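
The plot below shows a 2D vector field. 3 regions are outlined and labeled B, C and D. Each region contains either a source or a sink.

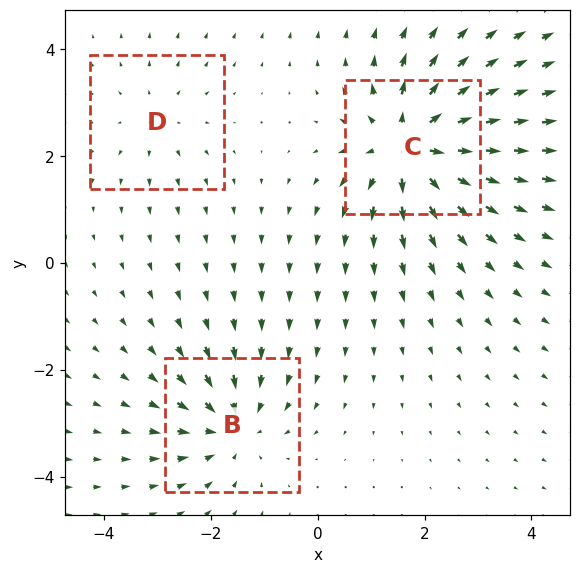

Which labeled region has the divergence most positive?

Divergence at each region's feature centre — B: about -4, C: about +6, D: about +2. Region C is most positive.

C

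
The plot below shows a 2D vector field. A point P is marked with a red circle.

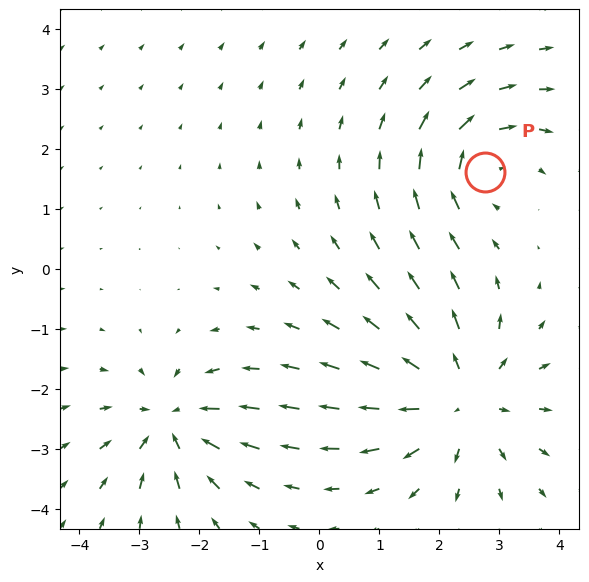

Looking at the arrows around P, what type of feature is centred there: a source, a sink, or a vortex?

At P (2.8, 1.6) the arrows circulate clockwise. Divergence ≈0, curl about -3 — near-zero divergence with nonzero curl is a vortex.

vortex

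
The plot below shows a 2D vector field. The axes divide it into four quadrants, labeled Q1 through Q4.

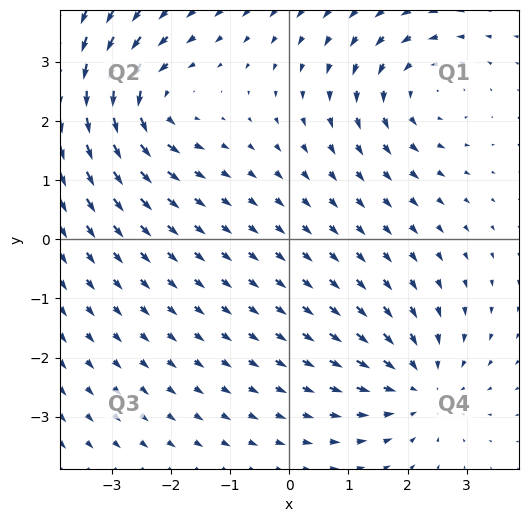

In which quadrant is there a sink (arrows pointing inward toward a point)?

The sink sits at approximately (2.2, -2.5), which lies in quadrant Q4. The divergence there is about -4, negative as expected for a sink.

Q4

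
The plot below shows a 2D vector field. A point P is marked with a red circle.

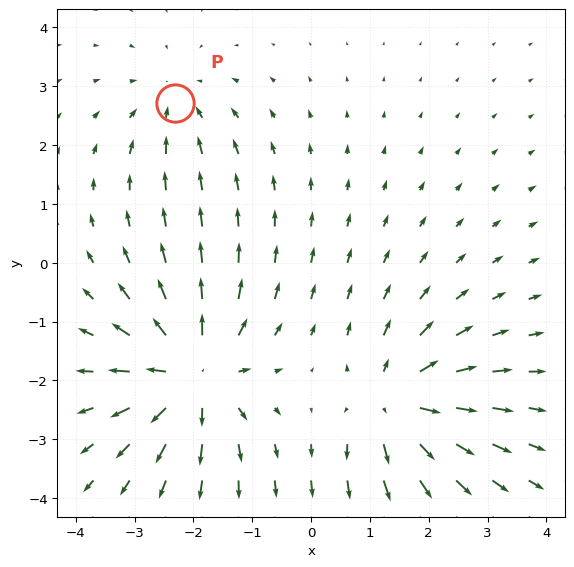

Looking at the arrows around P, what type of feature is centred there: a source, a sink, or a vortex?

sink

At P (-2.3, 2.7) the arrows converge inward. Divergence about -3, curl ≈0 — negative divergence with near-zero curl is a sink.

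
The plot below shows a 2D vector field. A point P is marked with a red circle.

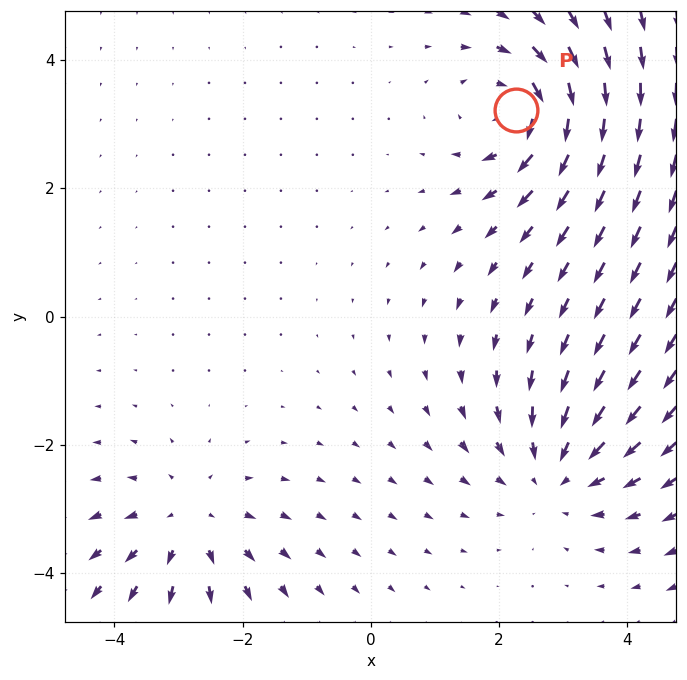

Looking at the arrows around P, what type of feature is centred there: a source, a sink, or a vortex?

At P (2.3, 3.2) the arrows circulate clockwise. Divergence ≈0, curl about -4 — near-zero divergence with nonzero curl is a vortex.

vortex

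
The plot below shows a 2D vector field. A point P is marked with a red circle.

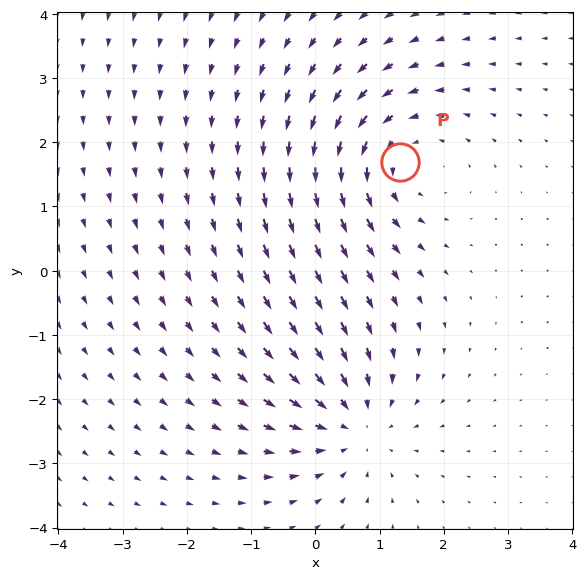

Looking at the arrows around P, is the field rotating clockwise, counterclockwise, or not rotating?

counterclockwise

Near P at (1.3, 1.7) the arrows circulate counterclockwise. The curl (z-component) there is about +3; positive curl means counterclockwise rotation.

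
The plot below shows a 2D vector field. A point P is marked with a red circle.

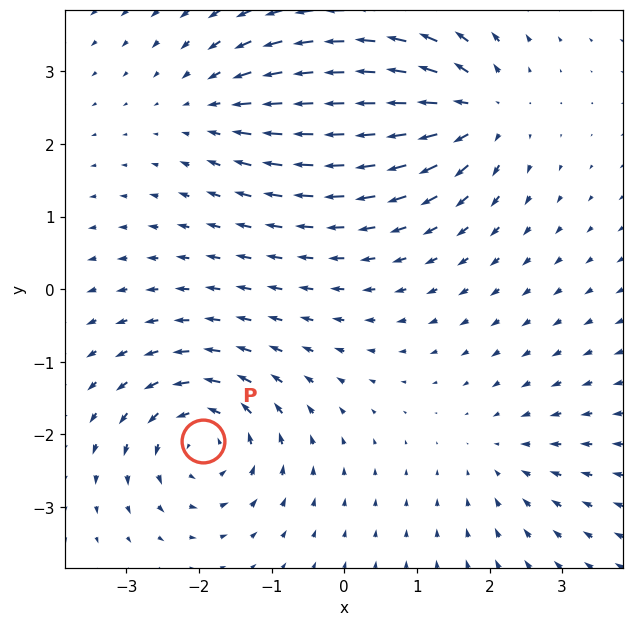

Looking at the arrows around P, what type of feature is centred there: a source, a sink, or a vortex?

At P (-1.9, -2.1) the arrows circulate counterclockwise. Divergence ≈0, curl about +6 — near-zero divergence with nonzero curl is a vortex.

vortex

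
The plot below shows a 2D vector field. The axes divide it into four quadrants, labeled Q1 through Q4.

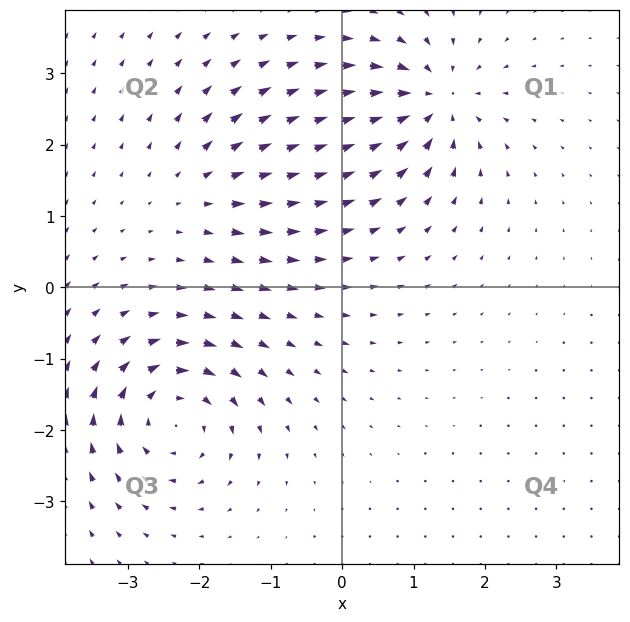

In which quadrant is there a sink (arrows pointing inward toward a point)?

Q1

The sink sits at approximately (1.3, 2.6), which lies in quadrant Q1. The divergence there is about -5, negative as expected for a sink.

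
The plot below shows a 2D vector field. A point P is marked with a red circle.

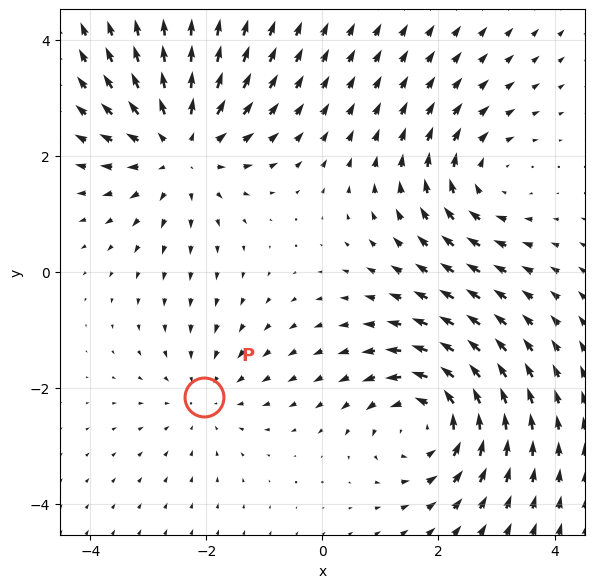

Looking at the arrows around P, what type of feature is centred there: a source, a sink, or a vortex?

At P (-2.0, -2.2) the arrows converge inward. Divergence about -2, curl ≈0 — negative divergence with near-zero curl is a sink.

sink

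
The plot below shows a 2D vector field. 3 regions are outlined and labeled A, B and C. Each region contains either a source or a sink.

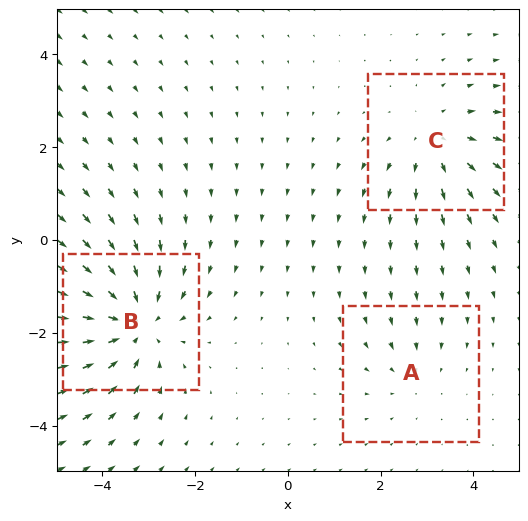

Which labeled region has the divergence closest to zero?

A

Divergence at each region's feature centre — A: about -2, B: about -4, C: about +3. Region A is closest to zero.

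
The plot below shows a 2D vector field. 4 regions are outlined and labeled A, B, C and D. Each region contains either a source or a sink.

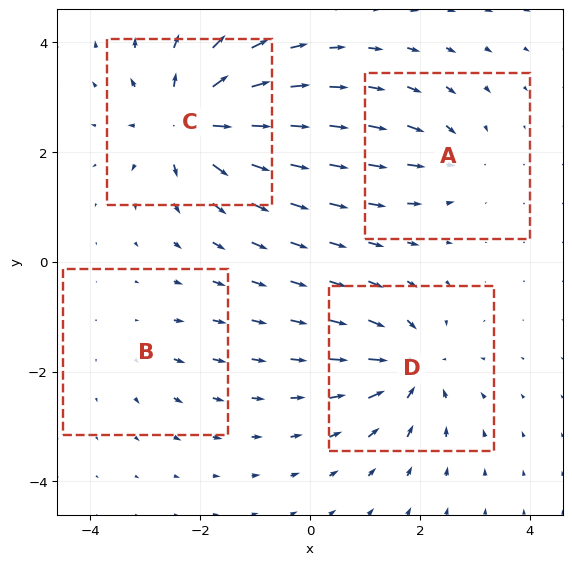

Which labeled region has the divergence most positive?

Divergence at each region's feature centre — A: about -4, B: about +2, C: about +8, D: about -6. Region C is most positive.

C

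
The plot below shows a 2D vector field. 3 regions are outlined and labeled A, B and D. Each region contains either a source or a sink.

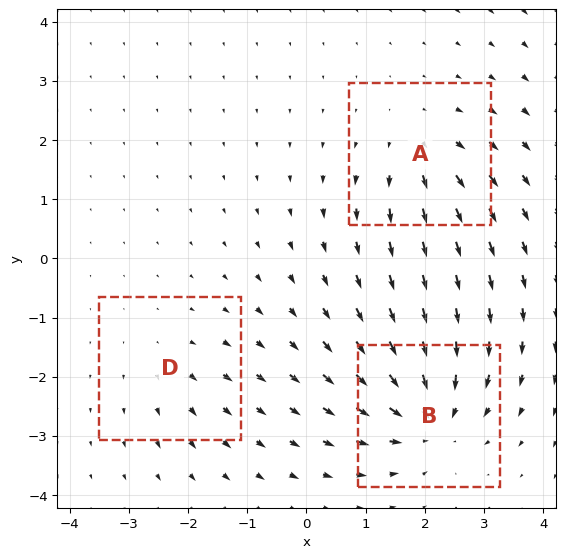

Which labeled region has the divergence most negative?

Divergence at each region's feature centre — A: about +3, B: about -6, D: about +2. Region B is most negative.

B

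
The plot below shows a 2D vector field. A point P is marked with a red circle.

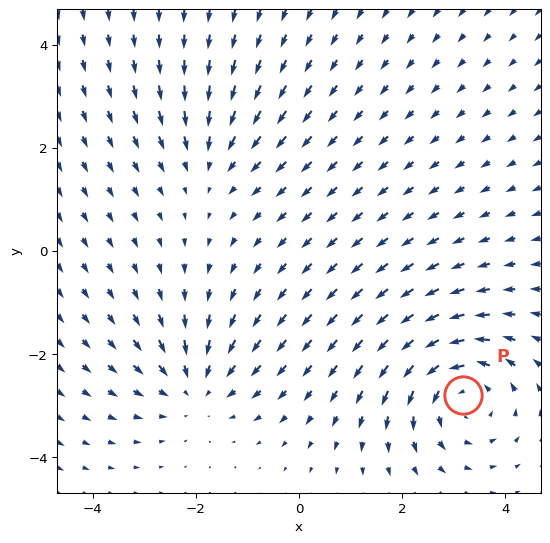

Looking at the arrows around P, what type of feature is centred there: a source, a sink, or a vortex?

vortex

At P (3.2, -2.8) the arrows circulate counterclockwise. Divergence ≈0, curl about +4 — near-zero divergence with nonzero curl is a vortex.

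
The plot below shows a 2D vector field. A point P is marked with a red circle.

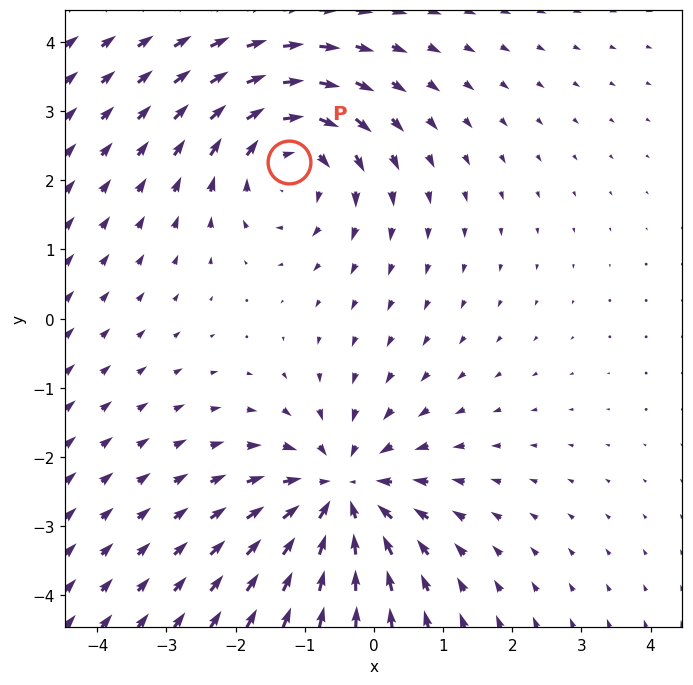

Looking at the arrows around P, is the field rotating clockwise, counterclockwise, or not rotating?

Near P at (-1.2, 2.3) the arrows circulate clockwise. The curl (z-component) there is about -4; negative curl means clockwise rotation.

clockwise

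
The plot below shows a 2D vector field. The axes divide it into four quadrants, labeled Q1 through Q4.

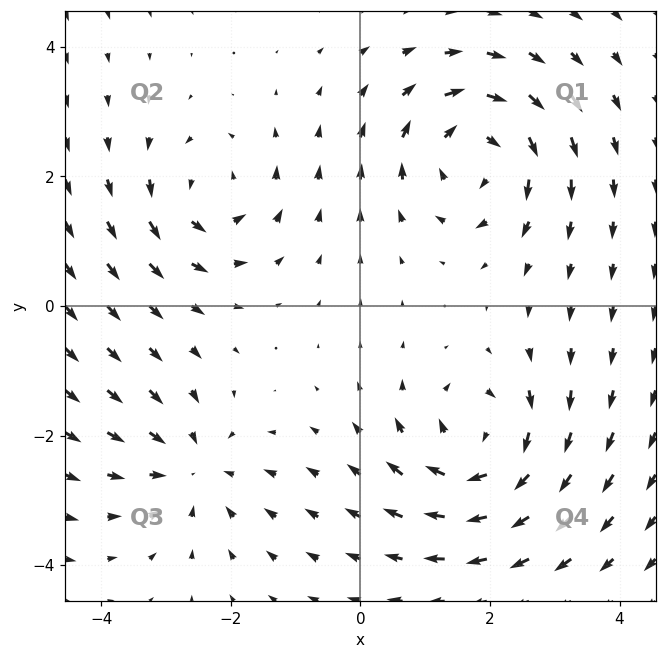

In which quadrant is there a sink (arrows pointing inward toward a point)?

Q3

The sink sits at approximately (-2.6, -2.5), which lies in quadrant Q3. The divergence there is about -3, negative as expected for a sink.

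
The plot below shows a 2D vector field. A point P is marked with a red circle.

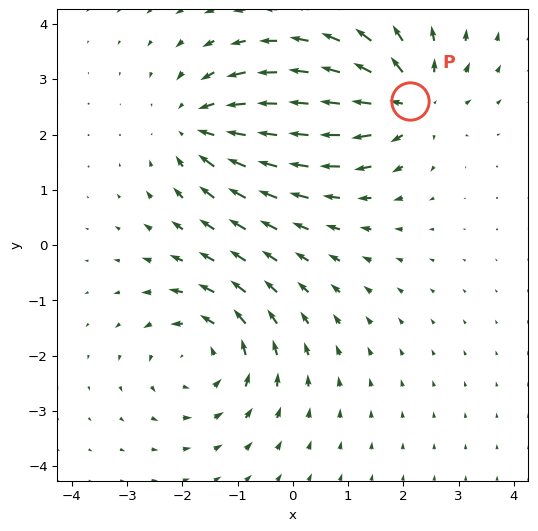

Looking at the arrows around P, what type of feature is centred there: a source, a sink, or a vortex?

At P (2.1, 2.6) the arrows spread outward. Divergence about +5, curl ≈0 — positive divergence with near-zero curl is a source.

source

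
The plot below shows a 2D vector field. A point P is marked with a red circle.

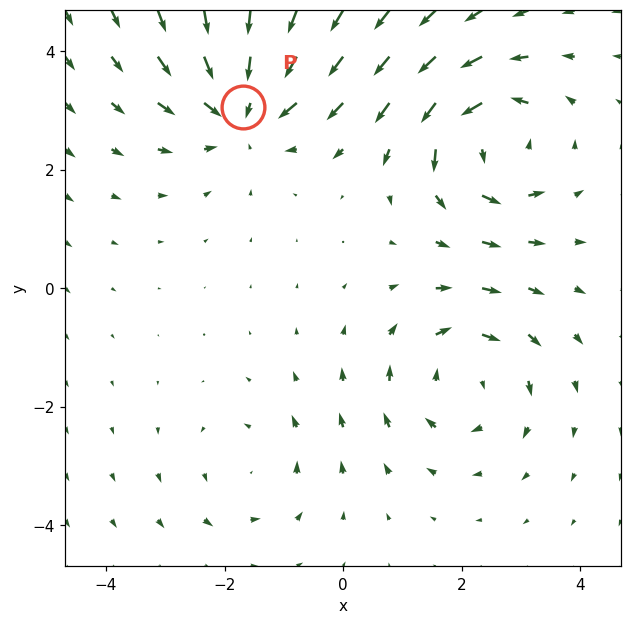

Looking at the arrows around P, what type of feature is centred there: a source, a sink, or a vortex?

sink

At P (-1.7, 3.1) the arrows converge inward. Divergence about -5, curl ≈0 — negative divergence with near-zero curl is a sink.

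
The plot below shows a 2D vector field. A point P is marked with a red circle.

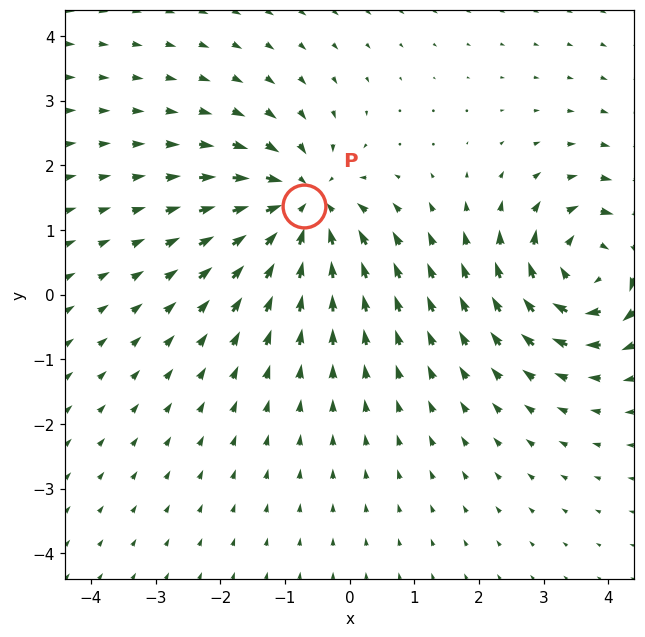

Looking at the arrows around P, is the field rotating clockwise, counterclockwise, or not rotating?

Near P at (-0.7, 1.4) the arrows show no circulation. The curl there is ≈0.

not rotating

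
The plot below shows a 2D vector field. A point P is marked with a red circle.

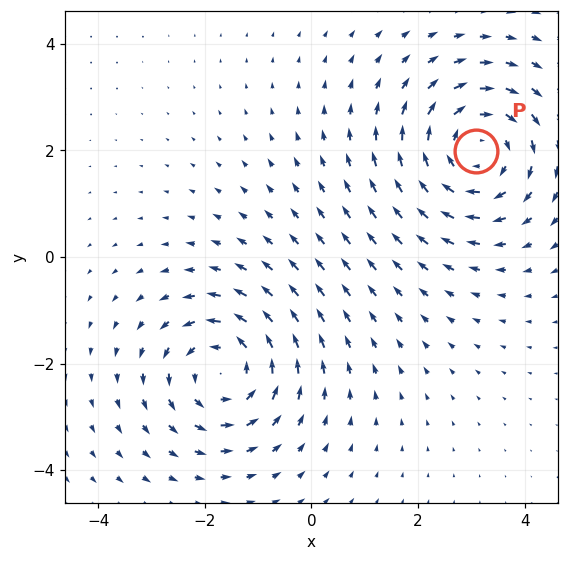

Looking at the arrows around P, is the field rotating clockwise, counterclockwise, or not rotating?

clockwise

Near P at (3.1, 2.0) the arrows circulate clockwise. The curl (z-component) there is about -4; negative curl means clockwise rotation.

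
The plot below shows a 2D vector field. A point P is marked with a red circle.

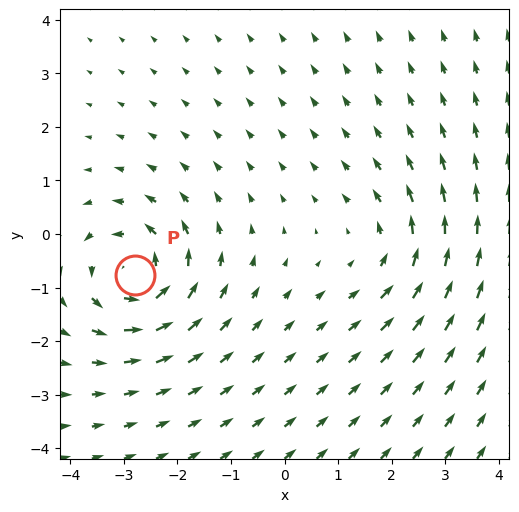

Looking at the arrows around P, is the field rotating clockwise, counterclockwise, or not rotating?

Near P at (-2.8, -0.8) the arrows circulate counterclockwise. The curl (z-component) there is about +6; positive curl means counterclockwise rotation.

counterclockwise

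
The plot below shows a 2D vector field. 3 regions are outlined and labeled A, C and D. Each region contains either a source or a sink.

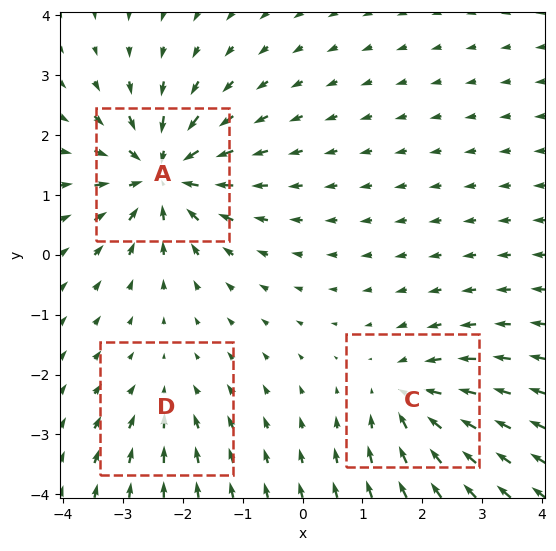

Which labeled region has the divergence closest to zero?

D

Divergence at each region's feature centre — A: about -6, C: about -4, D: about -2. Region D is closest to zero.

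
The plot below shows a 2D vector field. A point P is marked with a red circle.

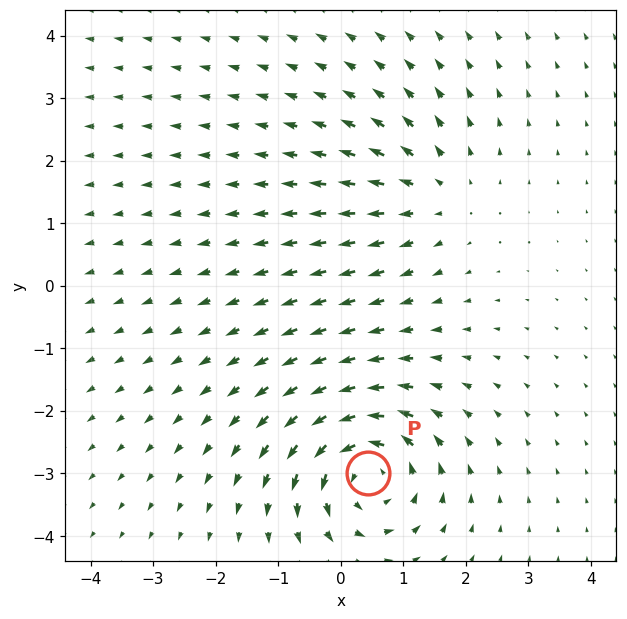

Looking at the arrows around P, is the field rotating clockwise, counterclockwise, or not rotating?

Near P at (0.4, -3.0) the arrows circulate counterclockwise. The curl (z-component) there is about +5; positive curl means counterclockwise rotation.

counterclockwise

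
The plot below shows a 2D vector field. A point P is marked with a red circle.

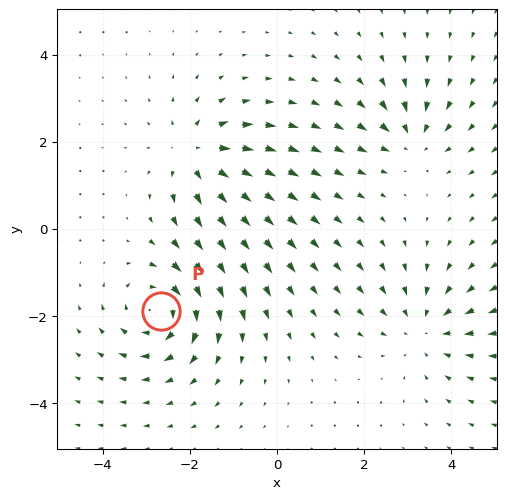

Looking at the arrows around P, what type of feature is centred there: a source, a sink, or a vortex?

vortex

At P (-2.7, -1.9) the arrows circulate clockwise. Divergence ≈0, curl about -5 — near-zero divergence with nonzero curl is a vortex.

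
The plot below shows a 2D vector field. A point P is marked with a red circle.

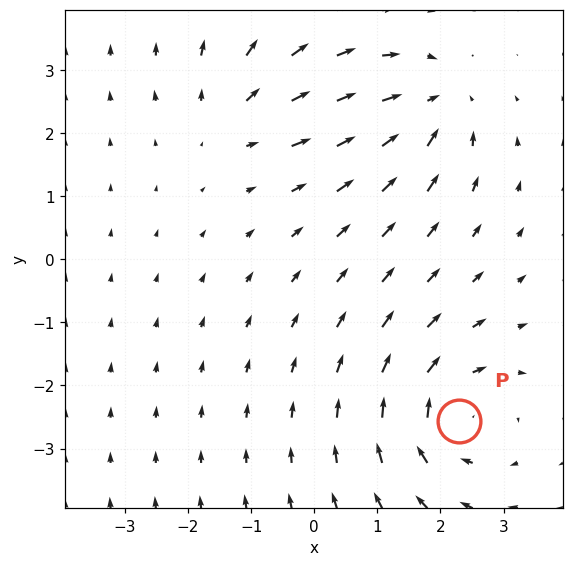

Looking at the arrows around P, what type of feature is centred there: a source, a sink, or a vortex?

At P (2.3, -2.6) the arrows circulate clockwise. Divergence ≈0, curl about -5 — near-zero divergence with nonzero curl is a vortex.

vortex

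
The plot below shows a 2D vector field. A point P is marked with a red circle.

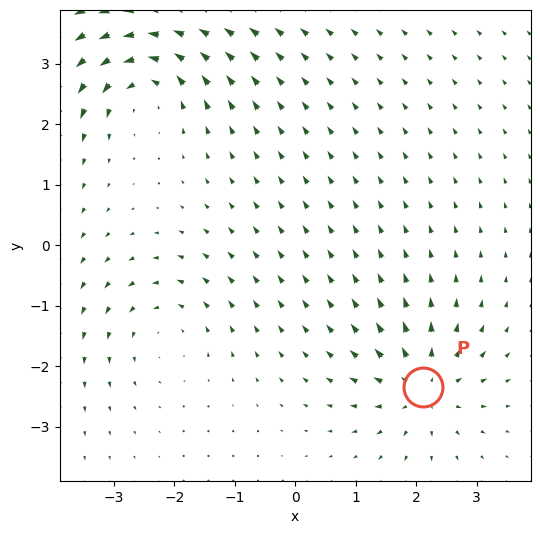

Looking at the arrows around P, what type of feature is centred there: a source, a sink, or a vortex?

source

At P (2.1, -2.3) the arrows spread outward. Divergence about +6, curl ≈0 — positive divergence with near-zero curl is a source.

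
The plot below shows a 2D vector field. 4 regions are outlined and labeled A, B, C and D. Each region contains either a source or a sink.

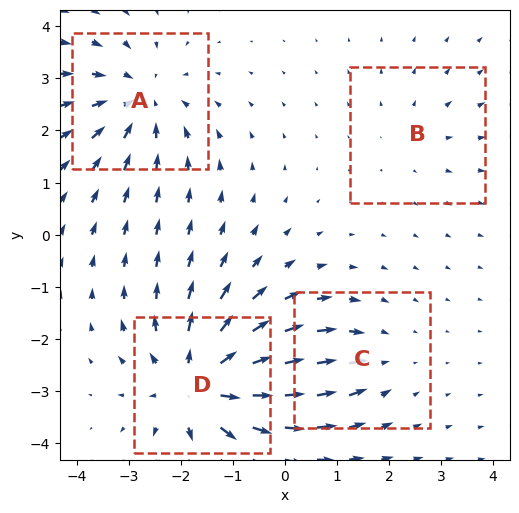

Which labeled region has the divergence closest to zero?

Divergence at each region's feature centre — A: about -4, B: about +2, C: about -3, D: about +6. Region B is closest to zero.

B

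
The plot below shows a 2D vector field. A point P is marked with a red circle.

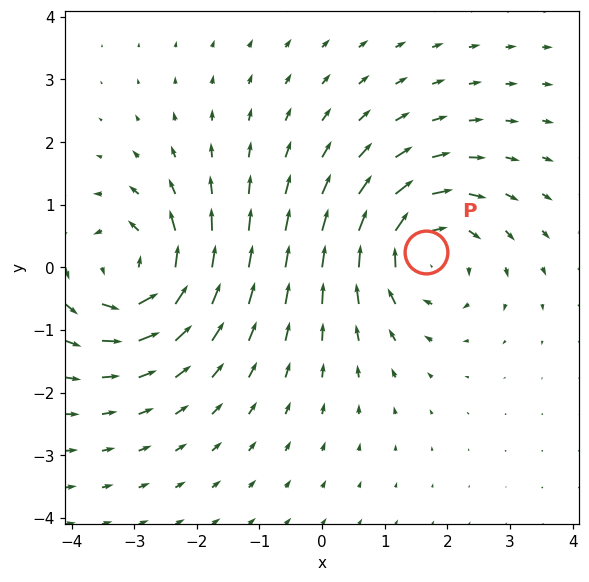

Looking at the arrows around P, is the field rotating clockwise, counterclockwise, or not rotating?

Near P at (1.7, 0.2) the arrows circulate clockwise. The curl (z-component) there is about -5; negative curl means clockwise rotation.

clockwise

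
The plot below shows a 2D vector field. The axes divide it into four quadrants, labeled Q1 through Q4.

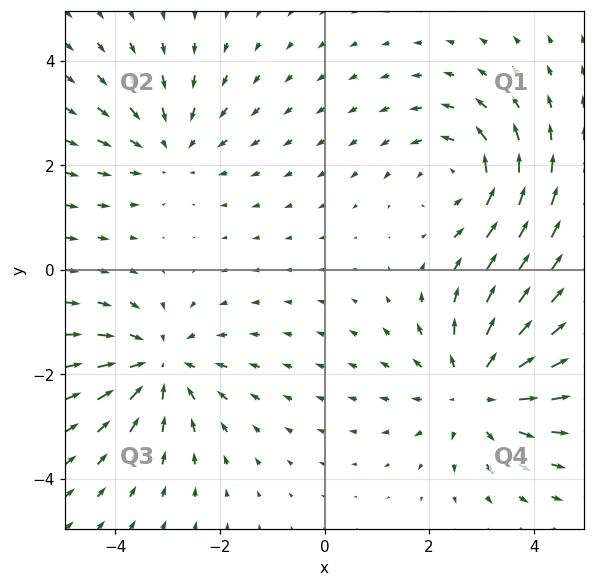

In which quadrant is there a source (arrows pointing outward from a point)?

Q4

The source sits at approximately (2.9, -2.3), which lies in quadrant Q4. The divergence there is about +3, positive as expected for a source.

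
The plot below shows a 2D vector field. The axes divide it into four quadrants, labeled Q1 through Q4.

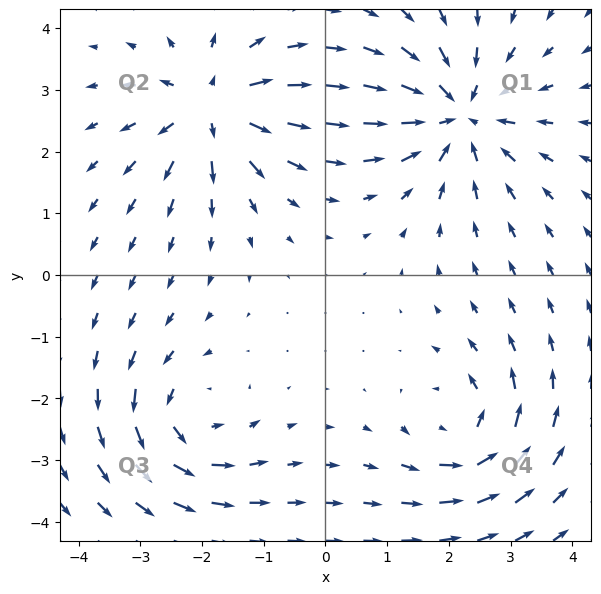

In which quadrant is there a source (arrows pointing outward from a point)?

The source sits at approximately (-1.8, 2.7), which lies in quadrant Q2. The divergence there is about +6, positive as expected for a source.

Q2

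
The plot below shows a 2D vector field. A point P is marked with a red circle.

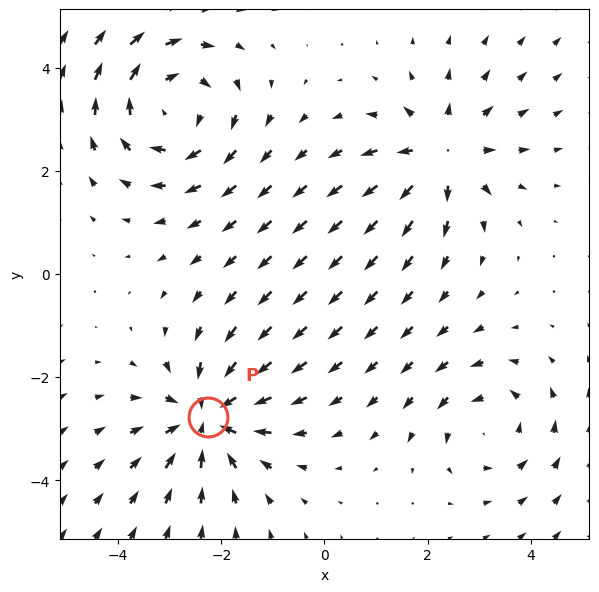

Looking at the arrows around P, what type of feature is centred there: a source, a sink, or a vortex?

sink

At P (-2.3, -2.8) the arrows converge inward. Divergence about -5, curl ≈0 — negative divergence with near-zero curl is a sink.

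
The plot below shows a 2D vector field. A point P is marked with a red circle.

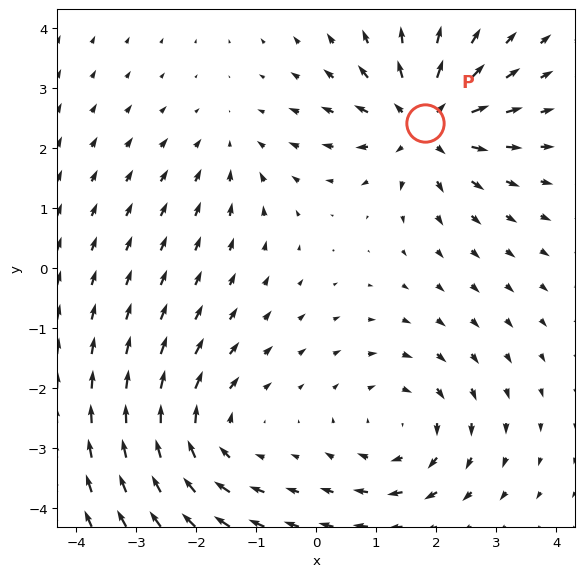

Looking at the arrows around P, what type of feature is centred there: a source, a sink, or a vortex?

source

At P (1.8, 2.4) the arrows spread outward. Divergence about +5, curl ≈0 — positive divergence with near-zero curl is a source.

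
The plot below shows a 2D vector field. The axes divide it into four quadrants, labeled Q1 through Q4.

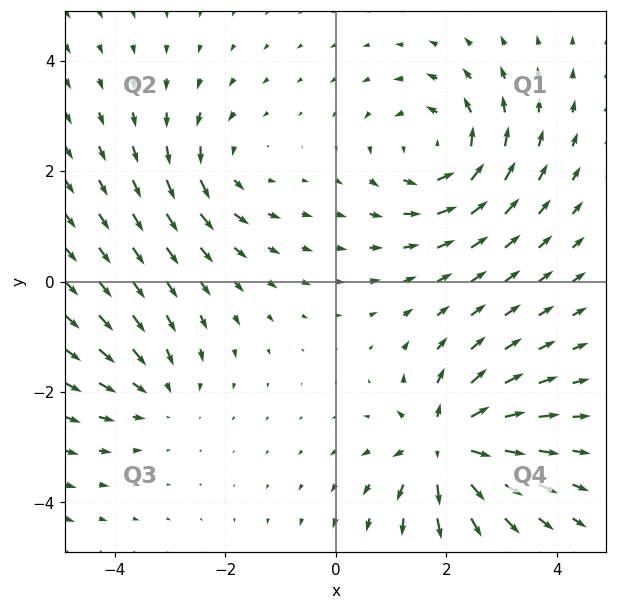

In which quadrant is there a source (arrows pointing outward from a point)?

Q4

The source sits at approximately (2.0, -3.0), which lies in quadrant Q4. The divergence there is about +6, positive as expected for a source.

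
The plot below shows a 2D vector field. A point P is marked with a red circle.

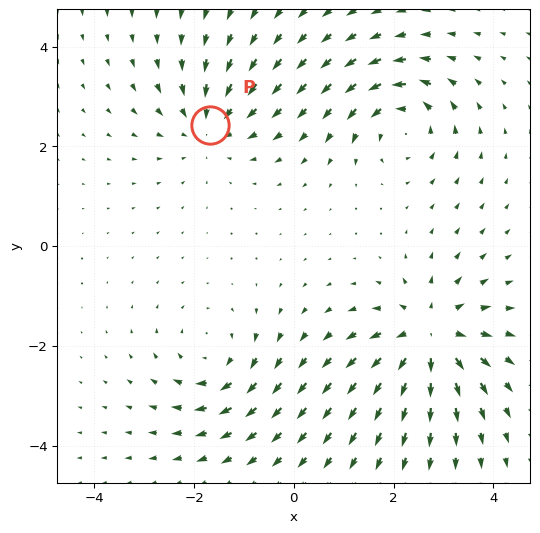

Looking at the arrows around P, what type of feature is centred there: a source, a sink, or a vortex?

At P (-1.7, 2.4) the arrows converge inward. Divergence about -3, curl ≈0 — negative divergence with near-zero curl is a sink.

sink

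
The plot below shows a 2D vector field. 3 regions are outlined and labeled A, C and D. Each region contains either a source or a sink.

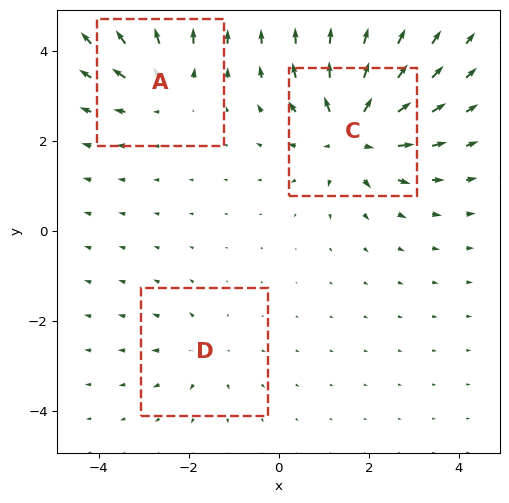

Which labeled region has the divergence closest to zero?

Divergence at each region's feature centre — A: about +3, C: about +6, D: about +2. Region D is closest to zero.

D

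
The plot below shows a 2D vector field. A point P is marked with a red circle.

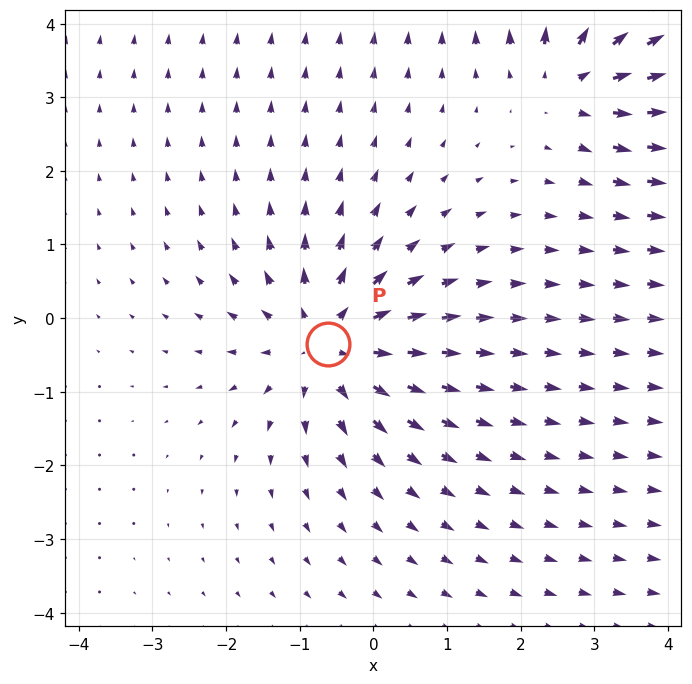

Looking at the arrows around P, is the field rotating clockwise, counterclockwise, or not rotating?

Near P at (-0.6, -0.4) the arrows show no circulation. The curl there is ≈0.

not rotating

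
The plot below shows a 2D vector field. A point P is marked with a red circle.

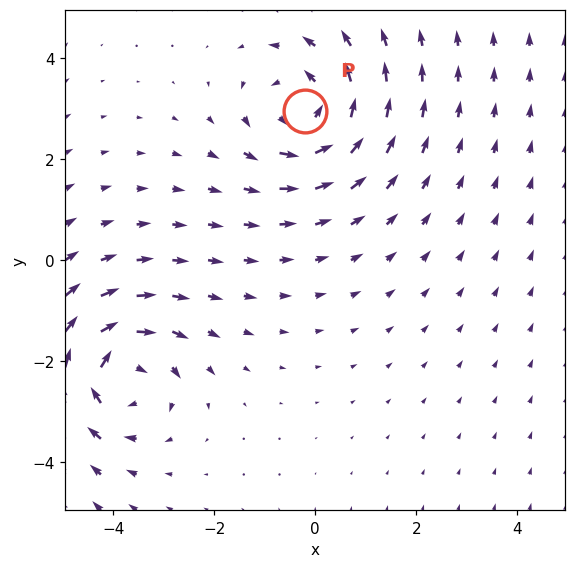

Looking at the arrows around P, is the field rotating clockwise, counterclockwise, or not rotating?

Near P at (-0.2, 2.9) the arrows circulate counterclockwise. The curl (z-component) there is about +5; positive curl means counterclockwise rotation.

counterclockwise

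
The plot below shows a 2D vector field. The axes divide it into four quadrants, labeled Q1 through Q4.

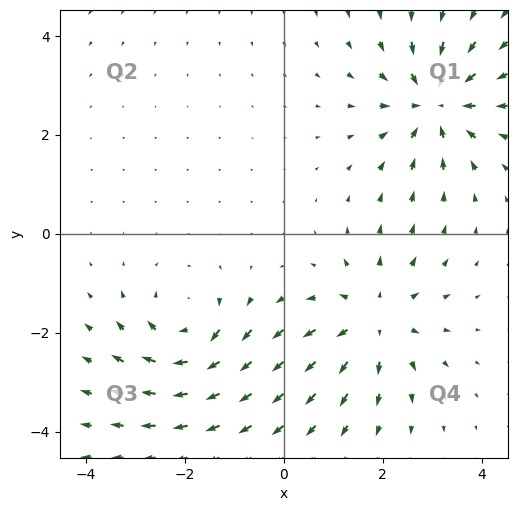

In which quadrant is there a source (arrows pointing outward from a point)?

The source sits at approximately (1.8, -1.7), which lies in quadrant Q4. The divergence there is about +4, positive as expected for a source.

Q4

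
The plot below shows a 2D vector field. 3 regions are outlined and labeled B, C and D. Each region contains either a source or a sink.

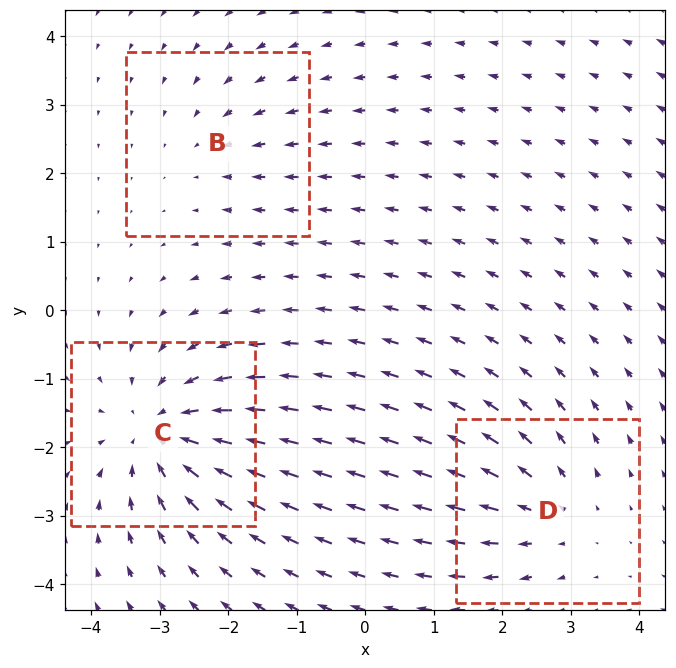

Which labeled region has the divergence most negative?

Divergence at each region's feature centre — B: about -2, C: about -4, D: about +3. Region C is most negative.

C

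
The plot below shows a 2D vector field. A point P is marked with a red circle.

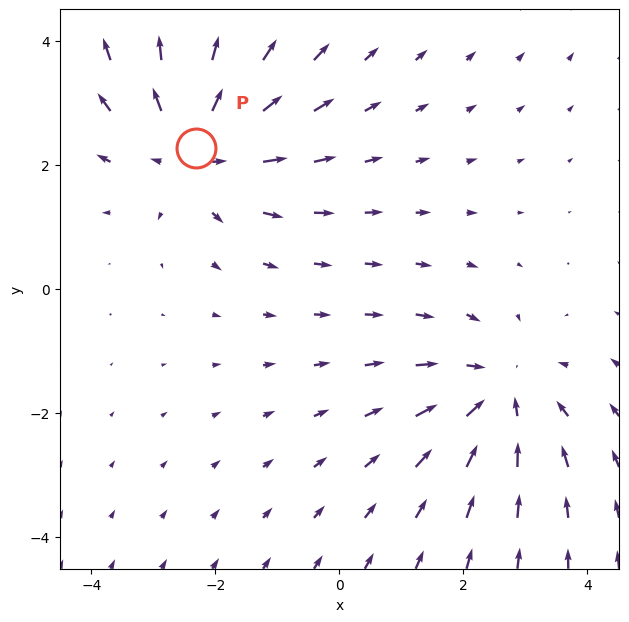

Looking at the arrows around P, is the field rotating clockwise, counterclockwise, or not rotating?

not rotating

Near P at (-2.3, 2.3) the arrows show no circulation. The curl there is ≈0.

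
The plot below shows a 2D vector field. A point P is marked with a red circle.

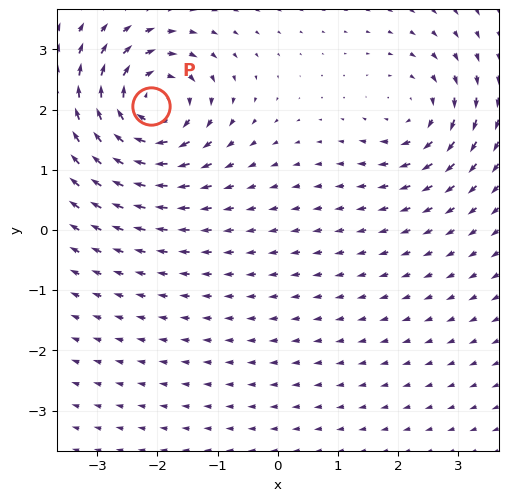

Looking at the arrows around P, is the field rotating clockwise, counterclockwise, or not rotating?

Near P at (-2.1, 2.1) the arrows circulate clockwise. The curl (z-component) there is about -7; negative curl means clockwise rotation.

clockwise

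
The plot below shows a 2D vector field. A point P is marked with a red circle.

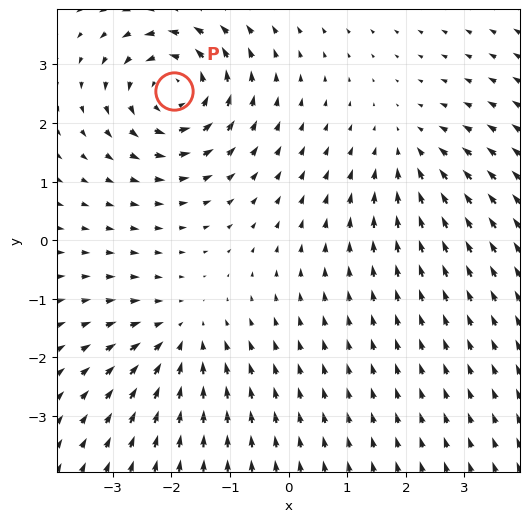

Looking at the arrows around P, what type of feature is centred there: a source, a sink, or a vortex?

At P (-2.0, 2.5) the arrows circulate counterclockwise. Divergence ≈0, curl about +5 — near-zero divergence with nonzero curl is a vortex.

vortex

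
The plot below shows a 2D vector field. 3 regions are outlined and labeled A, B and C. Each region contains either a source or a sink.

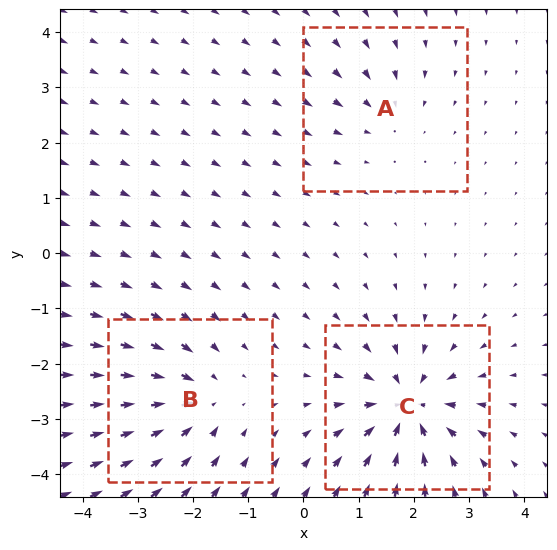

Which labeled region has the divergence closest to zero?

A

Divergence at each region's feature centre — A: about -2, B: about -4, C: about -6. Region A is closest to zero.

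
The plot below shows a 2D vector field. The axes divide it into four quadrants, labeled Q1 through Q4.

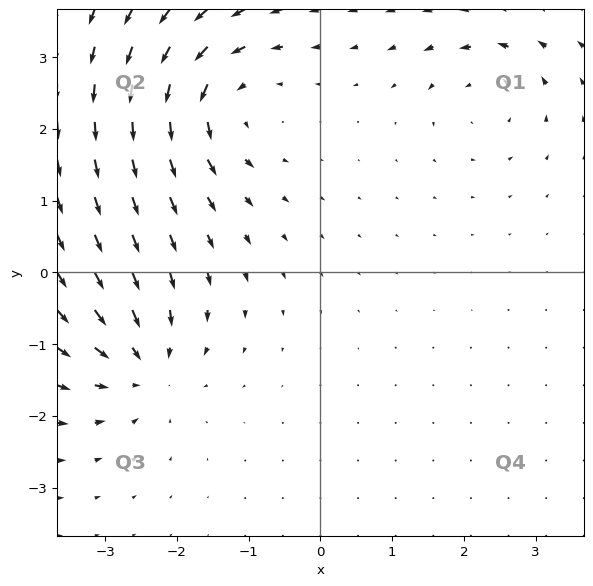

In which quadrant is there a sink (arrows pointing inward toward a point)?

The sink sits at approximately (-2.5, -1.3), which lies in quadrant Q3. The divergence there is about -5, negative as expected for a sink.

Q3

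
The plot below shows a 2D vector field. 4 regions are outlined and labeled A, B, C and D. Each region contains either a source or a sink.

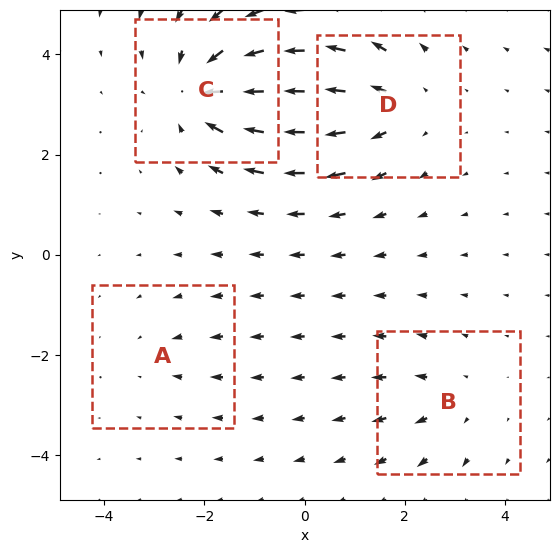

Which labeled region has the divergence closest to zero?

Divergence at each region's feature centre — A: about -2, B: about +3, C: about -6, D: about +5. Region A is closest to zero.

A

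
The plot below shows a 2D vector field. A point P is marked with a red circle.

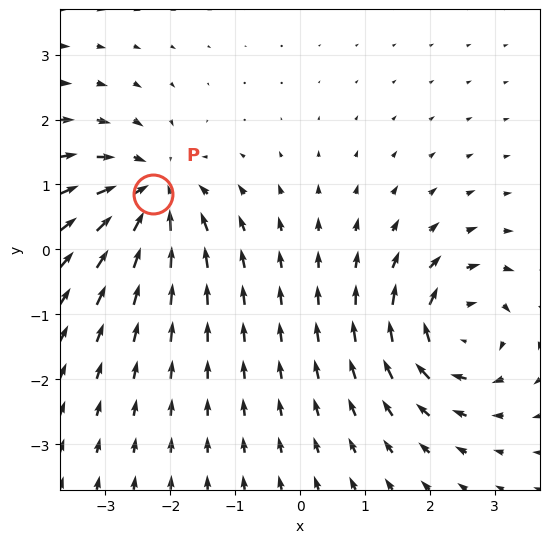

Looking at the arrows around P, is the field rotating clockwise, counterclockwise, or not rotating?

not rotating

Near P at (-2.3, 0.9) the arrows show no circulation. The curl there is ≈0.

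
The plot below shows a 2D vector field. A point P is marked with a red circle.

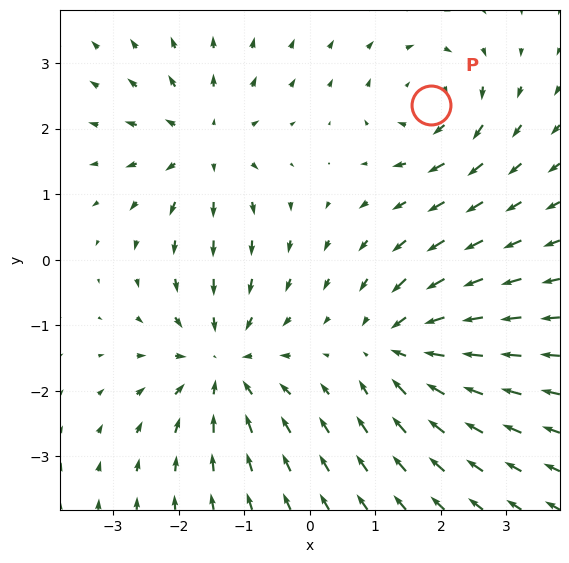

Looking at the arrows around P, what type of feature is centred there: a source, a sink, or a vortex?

vortex

At P (1.8, 2.4) the arrows circulate clockwise. Divergence ≈0, curl about -4 — near-zero divergence with nonzero curl is a vortex.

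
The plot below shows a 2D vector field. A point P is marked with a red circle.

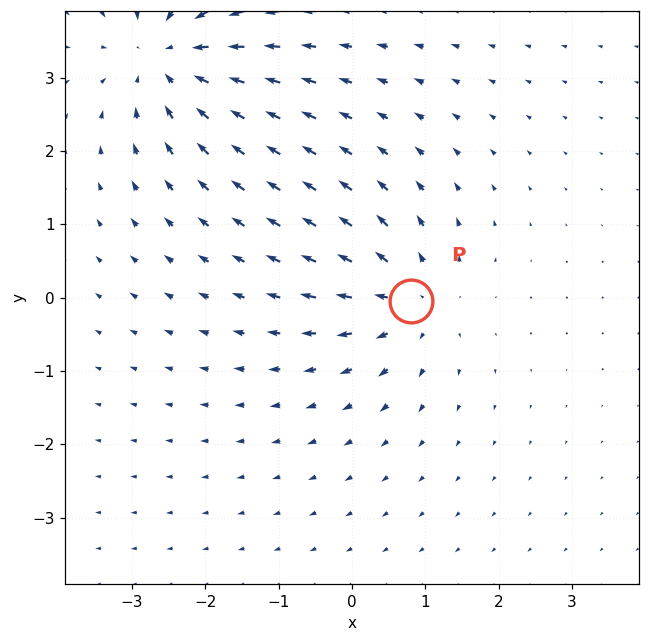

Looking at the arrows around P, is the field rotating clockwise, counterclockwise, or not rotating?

Near P at (0.8, -0.0) the arrows show no circulation. The curl there is ≈0.

not rotating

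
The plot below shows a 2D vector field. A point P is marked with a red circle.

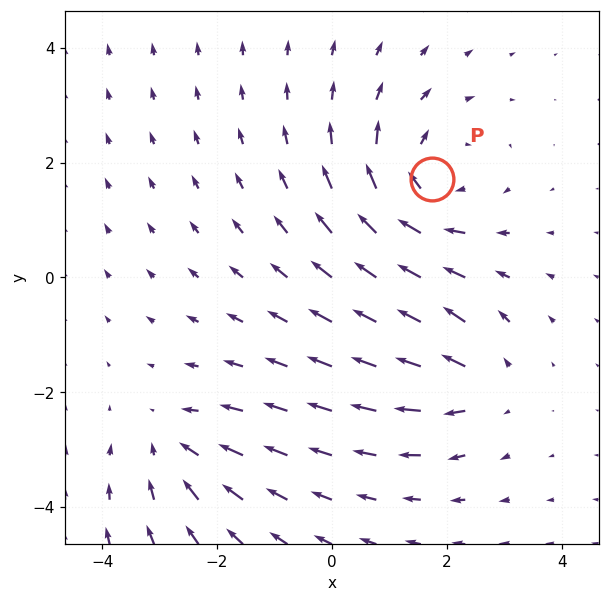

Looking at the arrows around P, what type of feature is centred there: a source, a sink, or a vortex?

vortex

At P (1.7, 1.7) the arrows circulate clockwise. Divergence ≈0, curl about -4 — near-zero divergence with nonzero curl is a vortex.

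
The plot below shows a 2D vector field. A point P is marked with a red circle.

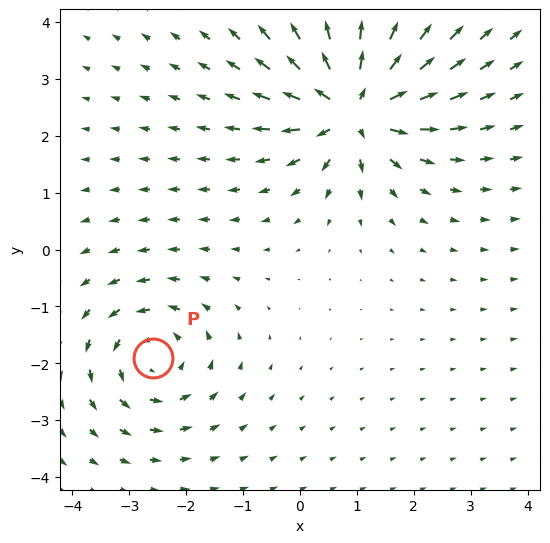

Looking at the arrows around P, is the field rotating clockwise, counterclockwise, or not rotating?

Near P at (-2.6, -1.9) the arrows circulate counterclockwise. The curl (z-component) there is about +4; positive curl means counterclockwise rotation.

counterclockwise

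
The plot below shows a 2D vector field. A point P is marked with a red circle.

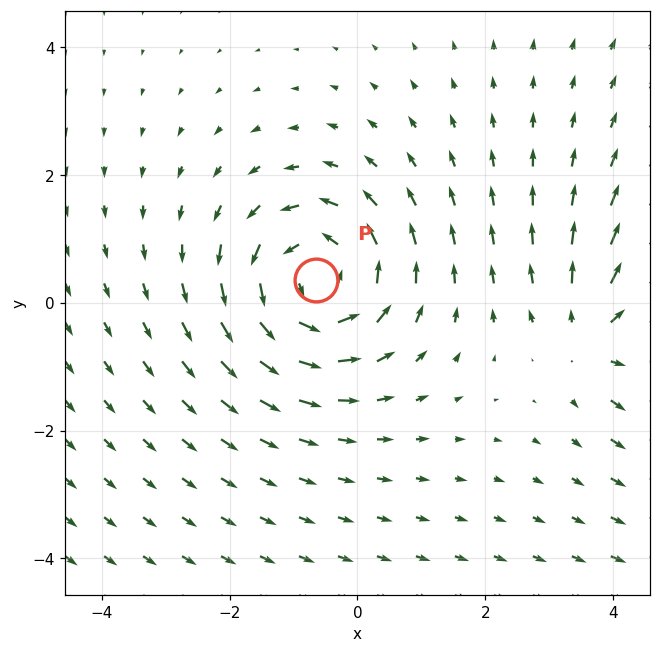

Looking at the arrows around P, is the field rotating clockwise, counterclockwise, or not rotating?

counterclockwise

Near P at (-0.6, 0.4) the arrows circulate counterclockwise. The curl (z-component) there is about +4; positive curl means counterclockwise rotation.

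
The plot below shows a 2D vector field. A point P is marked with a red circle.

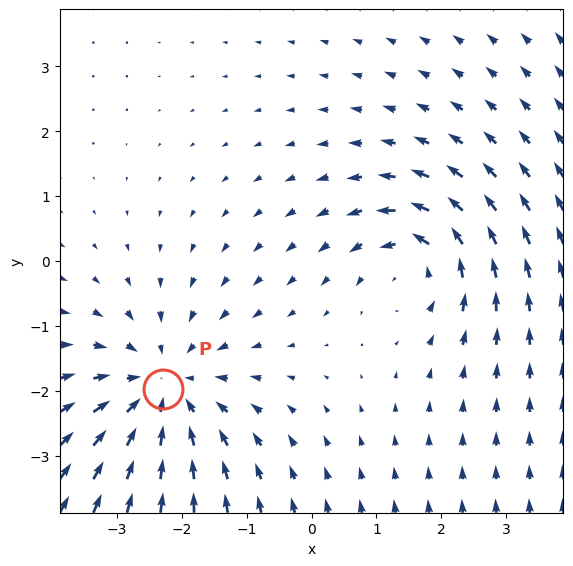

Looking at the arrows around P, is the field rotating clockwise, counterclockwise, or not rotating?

Near P at (-2.3, -2.0) the arrows show no circulation. The curl there is ≈0.

not rotating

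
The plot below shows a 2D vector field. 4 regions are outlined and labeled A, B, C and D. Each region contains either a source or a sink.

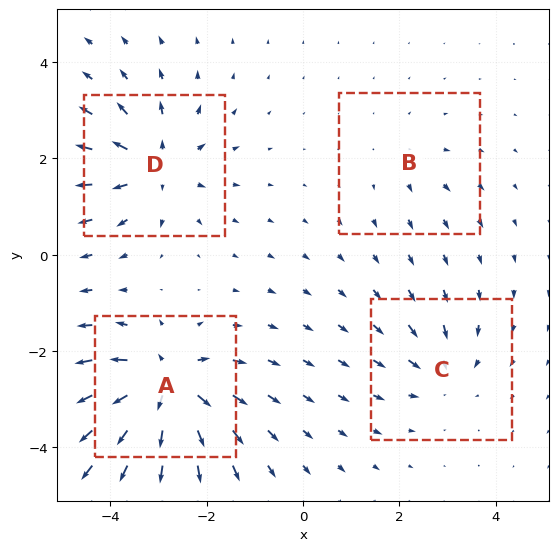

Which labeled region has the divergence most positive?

Divergence at each region's feature centre — A: about +8, B: about +2, C: about -4, D: about +6. Region A is most positive.

A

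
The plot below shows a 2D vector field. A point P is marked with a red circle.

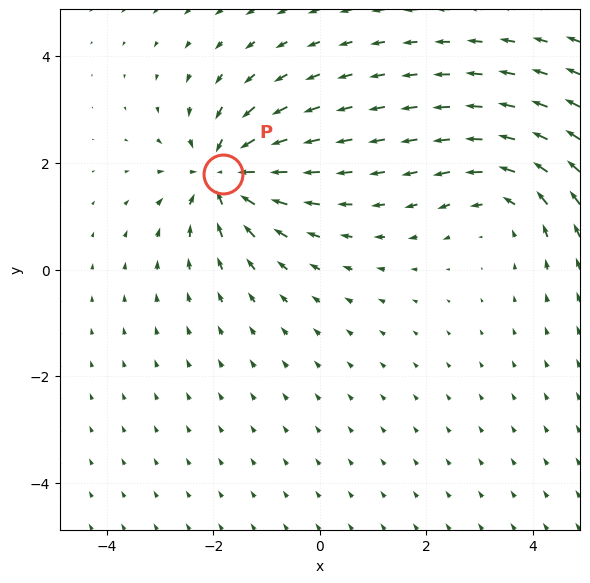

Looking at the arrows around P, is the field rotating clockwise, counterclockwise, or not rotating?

Near P at (-1.8, 1.8) the arrows show no circulation. The curl there is ≈0.

not rotating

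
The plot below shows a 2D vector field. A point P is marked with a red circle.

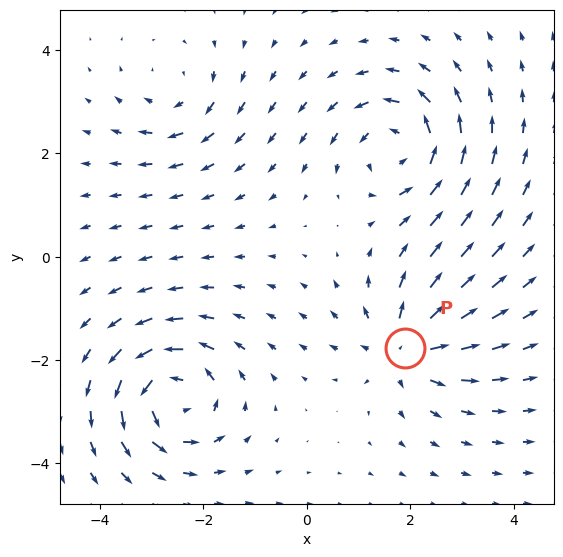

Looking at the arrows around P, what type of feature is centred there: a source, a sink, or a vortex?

At P (1.9, -1.8) the arrows spread outward. Divergence about +5, curl ≈0 — positive divergence with near-zero curl is a source.

source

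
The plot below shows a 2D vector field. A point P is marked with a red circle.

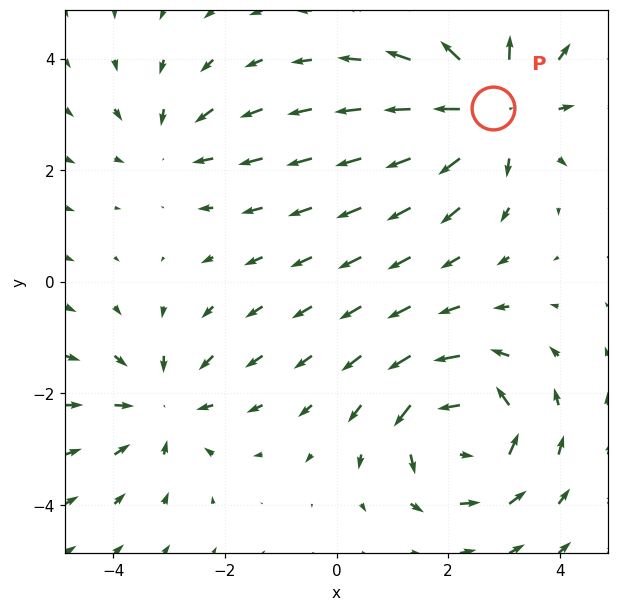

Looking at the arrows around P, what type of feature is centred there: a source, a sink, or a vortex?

source

At P (2.8, 3.1) the arrows spread outward. Divergence about +5, curl ≈0 — positive divergence with near-zero curl is a source.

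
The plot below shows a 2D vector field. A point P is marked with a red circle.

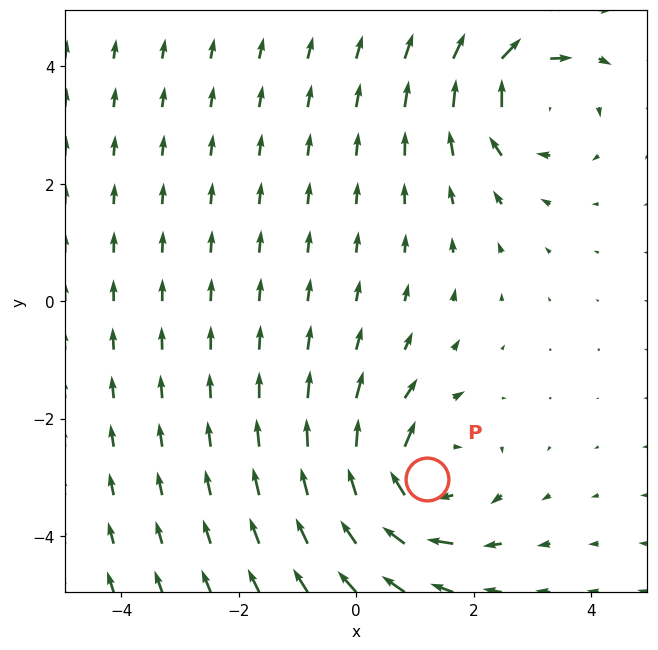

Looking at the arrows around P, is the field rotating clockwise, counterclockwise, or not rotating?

clockwise

Near P at (1.2, -3.0) the arrows circulate clockwise. The curl (z-component) there is about -4; negative curl means clockwise rotation.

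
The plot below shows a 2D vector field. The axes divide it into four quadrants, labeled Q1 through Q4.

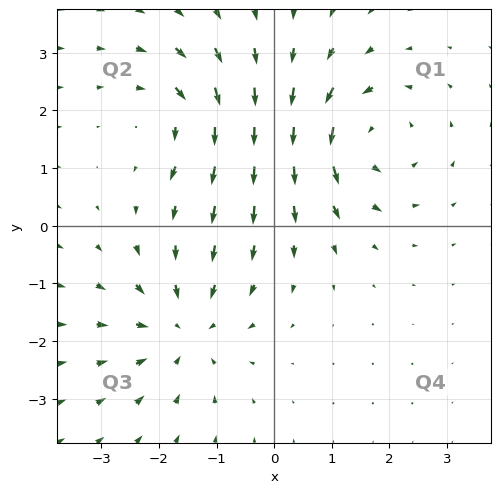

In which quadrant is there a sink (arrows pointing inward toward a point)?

The sink sits at approximately (-1.6, -1.8), which lies in quadrant Q3. The divergence there is about -4, negative as expected for a sink.

Q3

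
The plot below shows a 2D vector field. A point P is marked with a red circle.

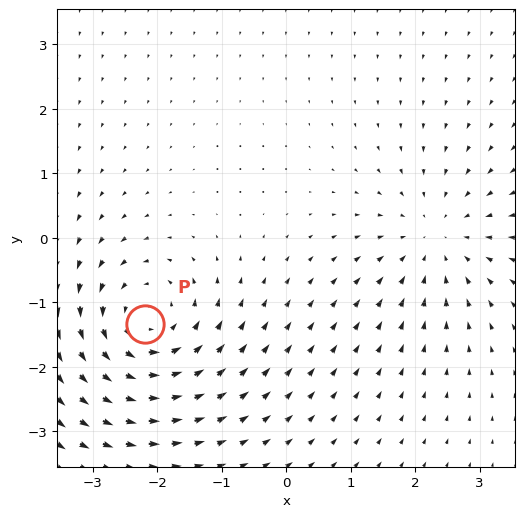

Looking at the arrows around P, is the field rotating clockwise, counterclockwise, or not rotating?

counterclockwise

Near P at (-2.2, -1.3) the arrows circulate counterclockwise. The curl (z-component) there is about +5; positive curl means counterclockwise rotation.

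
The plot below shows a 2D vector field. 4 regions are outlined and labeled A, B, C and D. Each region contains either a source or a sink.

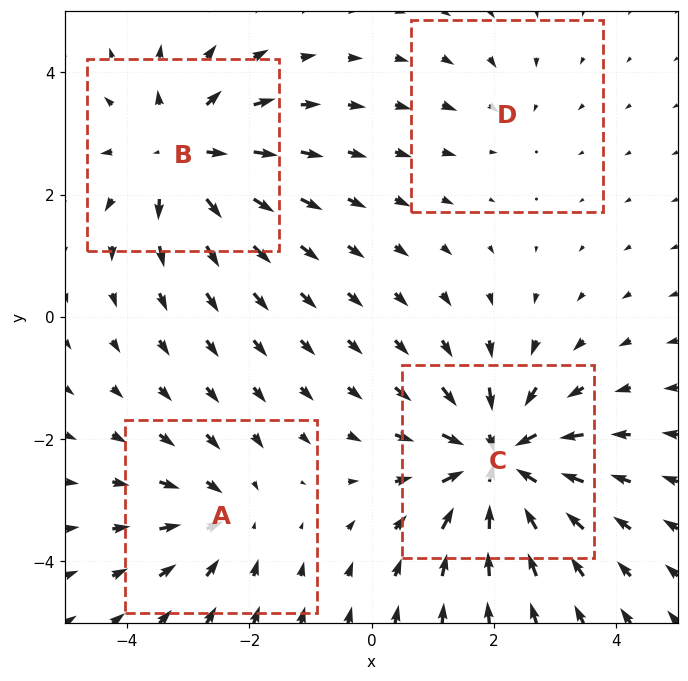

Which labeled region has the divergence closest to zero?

Divergence at each region's feature centre — A: about -3, B: about +5, C: about -7, D: about -2. Region D is closest to zero.

D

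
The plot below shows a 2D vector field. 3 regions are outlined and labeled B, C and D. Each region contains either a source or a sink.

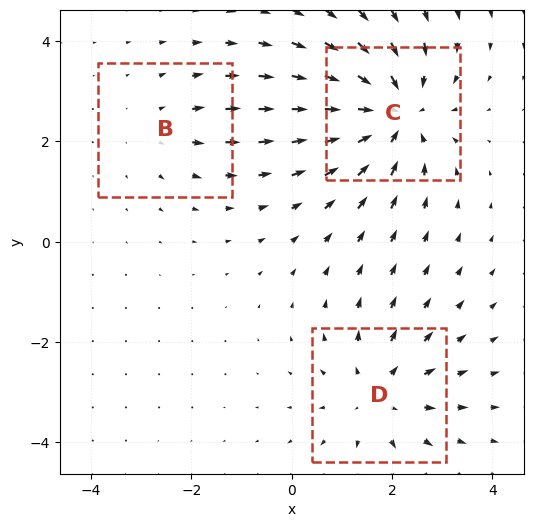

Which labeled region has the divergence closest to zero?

Divergence at each region's feature centre — B: about +2, C: about -4, D: about +3. Region B is closest to zero.

B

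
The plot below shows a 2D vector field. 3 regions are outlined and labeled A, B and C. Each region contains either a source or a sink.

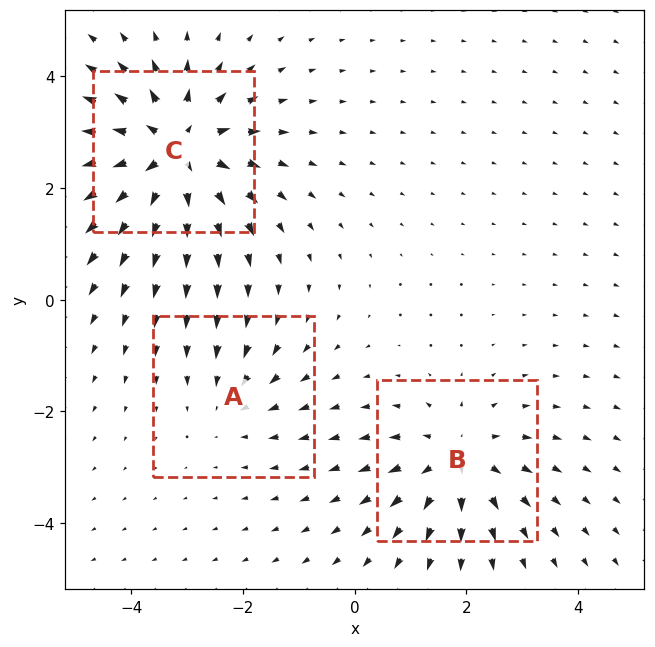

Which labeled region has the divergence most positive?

C

Divergence at each region's feature centre — A: about -2, B: about +4, C: about +5. Region C is most positive.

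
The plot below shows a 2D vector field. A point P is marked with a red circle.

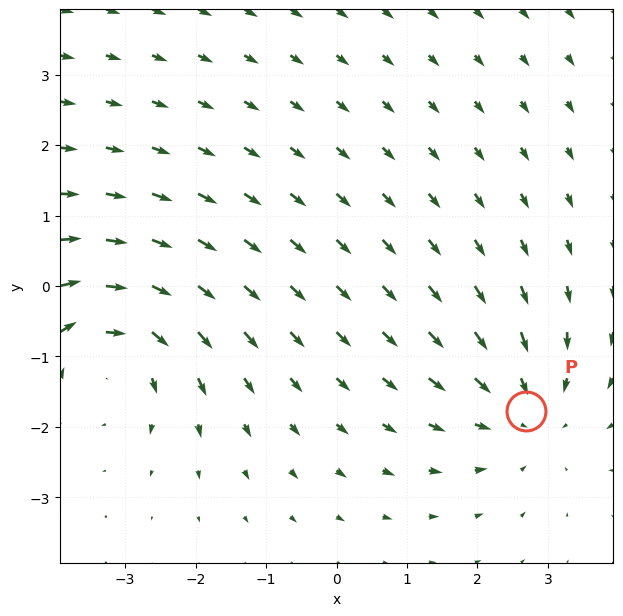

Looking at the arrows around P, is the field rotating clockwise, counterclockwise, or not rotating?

Near P at (2.7, -1.8) the arrows show no circulation. The curl there is ≈0.

not rotating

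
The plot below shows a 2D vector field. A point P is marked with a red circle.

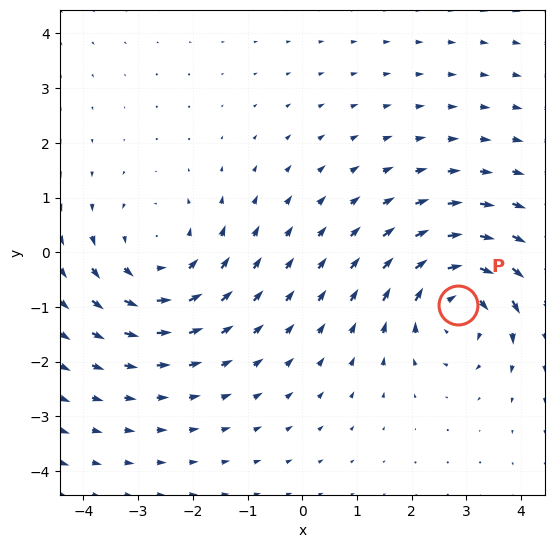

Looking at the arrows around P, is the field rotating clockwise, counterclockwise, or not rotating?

Near P at (2.8, -1.0) the arrows circulate clockwise. The curl (z-component) there is about -5; negative curl means clockwise rotation.

clockwise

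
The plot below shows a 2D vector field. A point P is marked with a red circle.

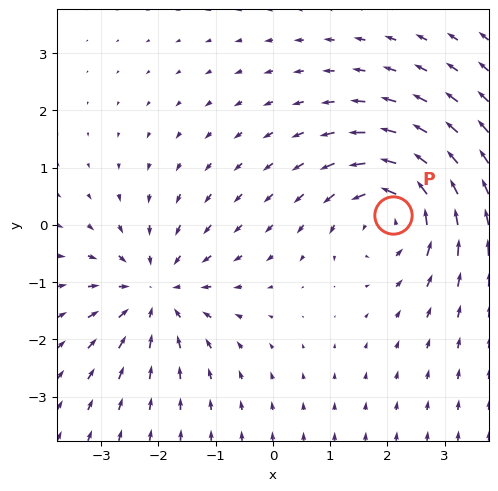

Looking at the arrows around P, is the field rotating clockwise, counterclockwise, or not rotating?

counterclockwise

Near P at (2.1, 0.2) the arrows circulate counterclockwise. The curl (z-component) there is about +5; positive curl means counterclockwise rotation.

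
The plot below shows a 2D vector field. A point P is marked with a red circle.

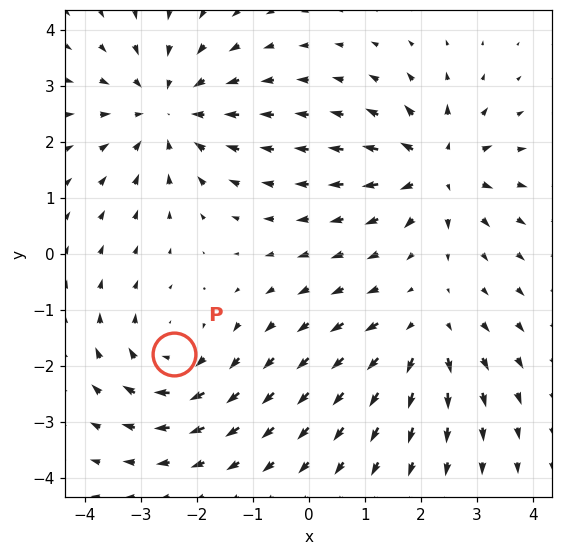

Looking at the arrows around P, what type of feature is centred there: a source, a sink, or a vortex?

vortex

At P (-2.4, -1.8) the arrows circulate clockwise. Divergence ≈0, curl about -4 — near-zero divergence with nonzero curl is a vortex.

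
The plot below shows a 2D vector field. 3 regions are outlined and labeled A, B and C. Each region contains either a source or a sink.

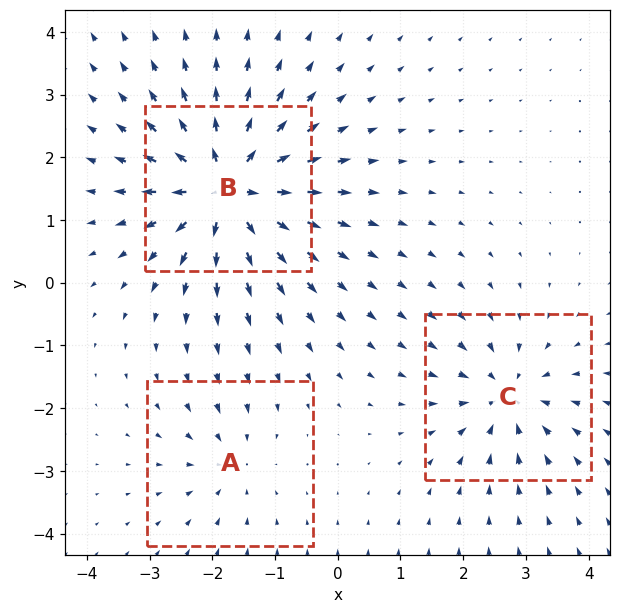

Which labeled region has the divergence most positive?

B

Divergence at each region's feature centre — A: about -3, B: about +7, C: about -4. Region B is most positive.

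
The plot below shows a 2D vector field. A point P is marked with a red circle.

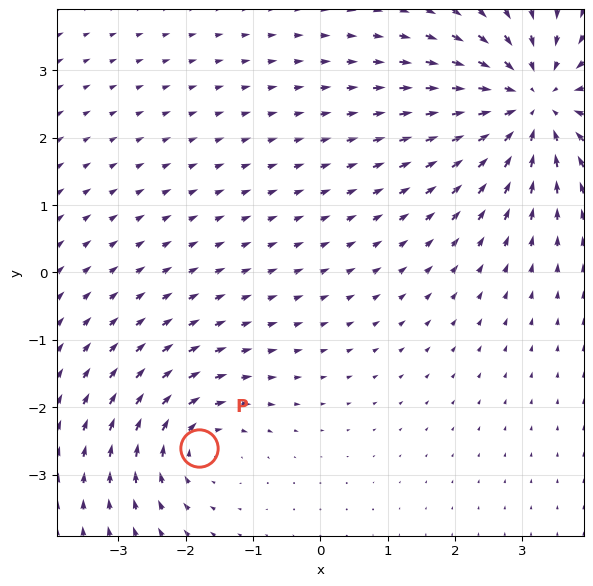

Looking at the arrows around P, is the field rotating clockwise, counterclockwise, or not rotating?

Near P at (-1.8, -2.6) the arrows circulate clockwise. The curl (z-component) there is about -3; negative curl means clockwise rotation.

clockwise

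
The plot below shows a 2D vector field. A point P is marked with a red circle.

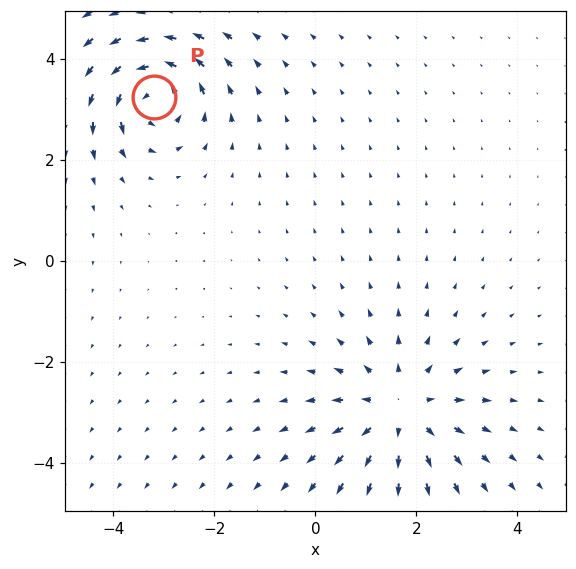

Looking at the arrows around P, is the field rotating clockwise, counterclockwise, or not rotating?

Near P at (-3.2, 3.2) the arrows circulate counterclockwise. The curl (z-component) there is about +5; positive curl means counterclockwise rotation.

counterclockwise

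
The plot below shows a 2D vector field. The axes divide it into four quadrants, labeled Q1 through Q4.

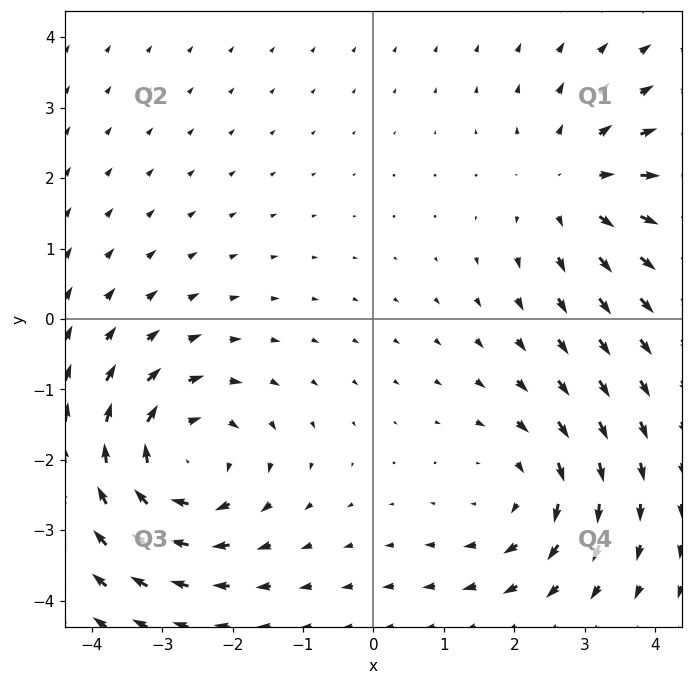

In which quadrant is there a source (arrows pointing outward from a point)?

The source sits at approximately (2.9, 1.9), which lies in quadrant Q1. The divergence there is about +3, positive as expected for a source.

Q1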